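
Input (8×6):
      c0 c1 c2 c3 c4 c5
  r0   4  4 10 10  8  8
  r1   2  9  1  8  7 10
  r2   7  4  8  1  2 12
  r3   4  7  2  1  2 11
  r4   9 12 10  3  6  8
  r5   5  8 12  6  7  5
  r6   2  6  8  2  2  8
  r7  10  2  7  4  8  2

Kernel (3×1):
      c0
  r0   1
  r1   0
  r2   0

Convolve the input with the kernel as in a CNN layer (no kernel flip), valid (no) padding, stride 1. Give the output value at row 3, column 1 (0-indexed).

7

The receptive field on the input at this output position is [7 / 12 / 8]. Elementwise product with the kernel and sum: 7·1.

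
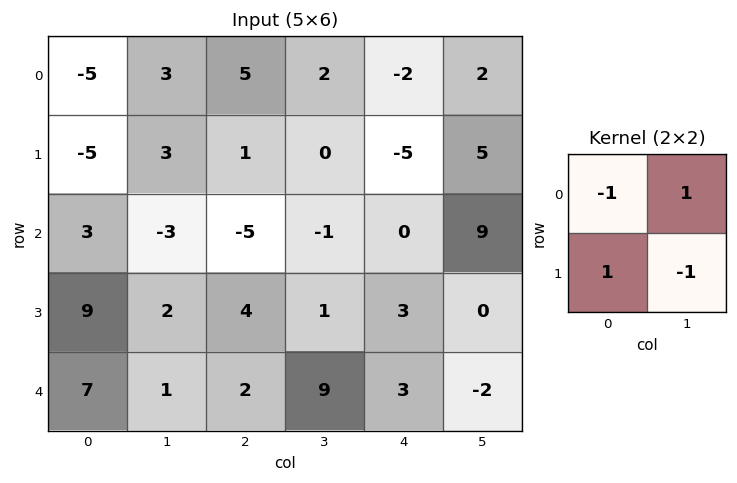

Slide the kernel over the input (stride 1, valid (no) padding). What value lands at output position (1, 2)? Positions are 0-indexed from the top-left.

-5

The receptive field on the input at this output position is [1 0 / -5 -1]. Elementwise product with the kernel and sum: 1·-1 + 0·1 + -5·1 + -1·-1.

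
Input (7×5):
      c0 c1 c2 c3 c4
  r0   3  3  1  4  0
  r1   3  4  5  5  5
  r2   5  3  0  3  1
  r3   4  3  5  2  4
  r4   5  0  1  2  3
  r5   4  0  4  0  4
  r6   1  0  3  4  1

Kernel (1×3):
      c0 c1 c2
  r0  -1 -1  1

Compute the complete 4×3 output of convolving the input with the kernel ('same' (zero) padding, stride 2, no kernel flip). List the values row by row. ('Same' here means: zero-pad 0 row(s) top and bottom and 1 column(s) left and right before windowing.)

Output[0,0]: The receptive field on the zero-padded input at this output position is [0 3 3]. Elementwise product with the kernel and sum: 0·-1 + 3·-1 + 3·1.

0 0 -4
-2 0 -4
-5 1 -5
-1 1 -5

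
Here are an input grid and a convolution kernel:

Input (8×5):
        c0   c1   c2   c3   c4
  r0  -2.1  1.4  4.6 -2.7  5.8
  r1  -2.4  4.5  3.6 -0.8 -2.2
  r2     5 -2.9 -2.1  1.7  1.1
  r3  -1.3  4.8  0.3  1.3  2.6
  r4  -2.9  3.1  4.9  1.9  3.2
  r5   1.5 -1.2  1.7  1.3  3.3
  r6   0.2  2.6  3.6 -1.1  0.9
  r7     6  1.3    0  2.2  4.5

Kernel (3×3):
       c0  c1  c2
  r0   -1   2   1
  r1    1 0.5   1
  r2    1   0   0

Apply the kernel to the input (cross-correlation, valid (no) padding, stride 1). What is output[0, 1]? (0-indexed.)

7.7

The receptive field on the input at this output position is [1.4 4.6 -2.7 / 4.5 3.6 -0.8 / -2.9 -2.1 1.7]. Elementwise product with the kernel and sum: 1.4·-1 + 4.6·2 + -2.7·1 + 4.5·1 + 3.6·0.5 + -0.8·1 + -2.9·1.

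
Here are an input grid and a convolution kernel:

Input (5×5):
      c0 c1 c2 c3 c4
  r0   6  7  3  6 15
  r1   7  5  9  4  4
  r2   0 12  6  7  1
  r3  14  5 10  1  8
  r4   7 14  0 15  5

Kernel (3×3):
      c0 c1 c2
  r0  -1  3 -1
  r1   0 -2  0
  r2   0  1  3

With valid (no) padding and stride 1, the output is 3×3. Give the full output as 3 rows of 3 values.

Output[0,0]: The receptive field on the input at this output position is [6 7 3 / 7 5 9 / 0 12 6]. Elementwise product with the kernel and sum: 6·-1 + 7·3 + 3·-1 + 5·-2 + 12·1 + 6·3.

32 5 2
10 19 10
34 24 42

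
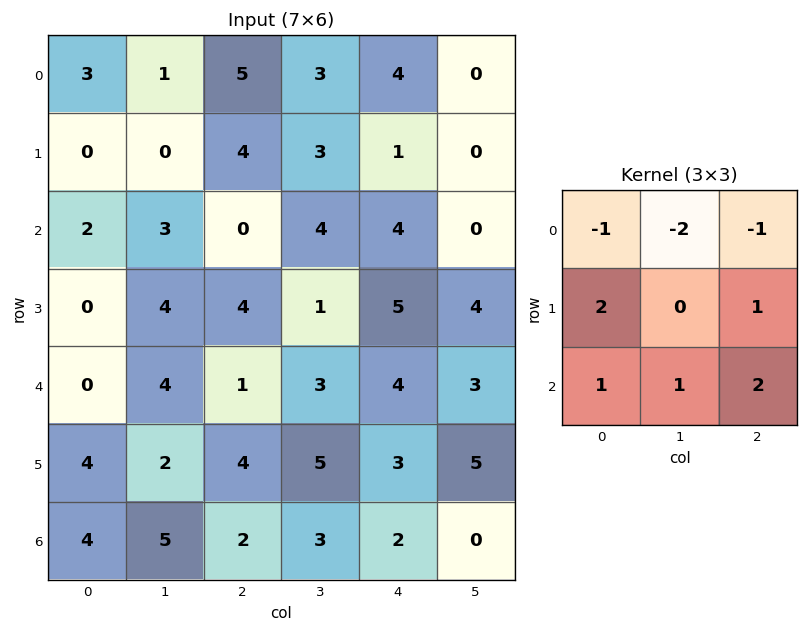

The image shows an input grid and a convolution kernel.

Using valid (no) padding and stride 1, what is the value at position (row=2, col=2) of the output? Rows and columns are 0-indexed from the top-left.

13

The receptive field on the input at this output position is [0 4 4 / 4 1 5 / 1 3 4]. Elementwise product with the kernel and sum: 0·-1 + 4·-2 + 4·-1 + 4·2 + 5·1 + 1·1 + 3·1 + 4·2.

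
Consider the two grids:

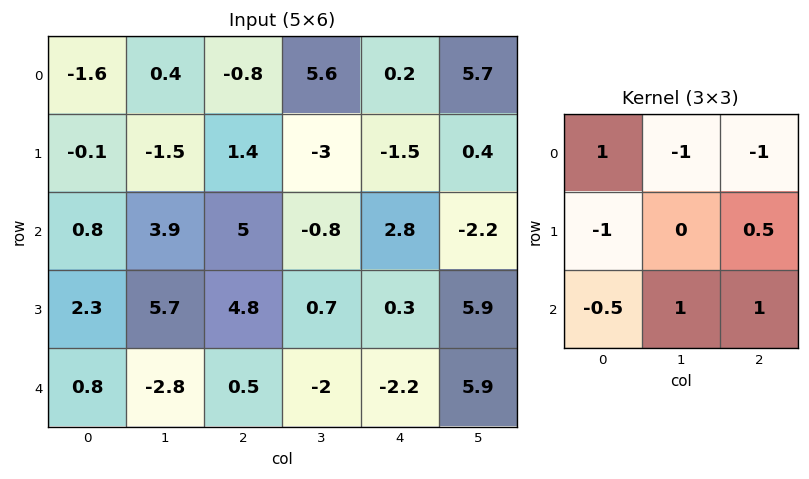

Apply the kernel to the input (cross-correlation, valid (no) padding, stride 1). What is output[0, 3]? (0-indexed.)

3.9

The receptive field on the input at this output position is [5.6 0.2 5.7 / -3 -1.5 0.4 / -0.8 2.8 -2.2]. Elementwise product with the kernel and sum: 5.6·1 + 0.2·-1 + 5.7·-1 + -3·-1 + 0.4·0.5 + -0.8·-0.5 + 2.8·1 + -2.2·1.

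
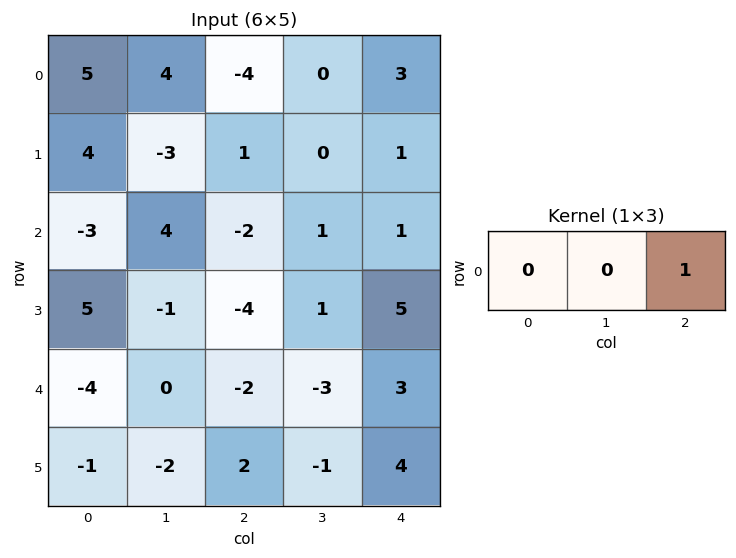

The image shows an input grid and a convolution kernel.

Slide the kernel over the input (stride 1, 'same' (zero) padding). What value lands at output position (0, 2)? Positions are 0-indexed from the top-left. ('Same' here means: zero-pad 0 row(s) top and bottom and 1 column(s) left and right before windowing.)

0

The receptive field on the zero-padded input at this output position is [4 -4 0]. Elementwise product with the kernel and sum: 0·1.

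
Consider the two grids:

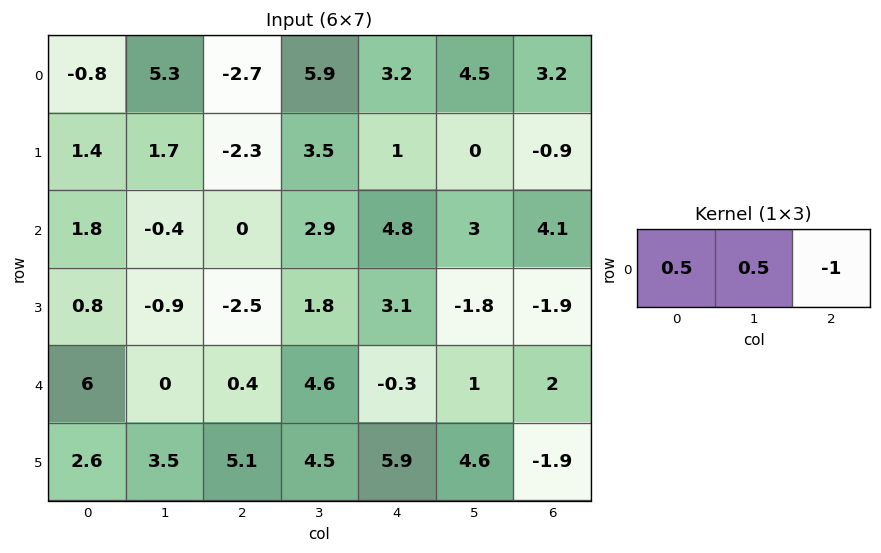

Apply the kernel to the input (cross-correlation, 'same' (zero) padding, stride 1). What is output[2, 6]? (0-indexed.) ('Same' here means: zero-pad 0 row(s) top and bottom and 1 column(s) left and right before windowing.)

The receptive field on the zero-padded input at this output position is [3 4.1 0]. Elementwise product with the kernel and sum: 3·0.5 + 4.1·0.5 + 0·-1.

3.55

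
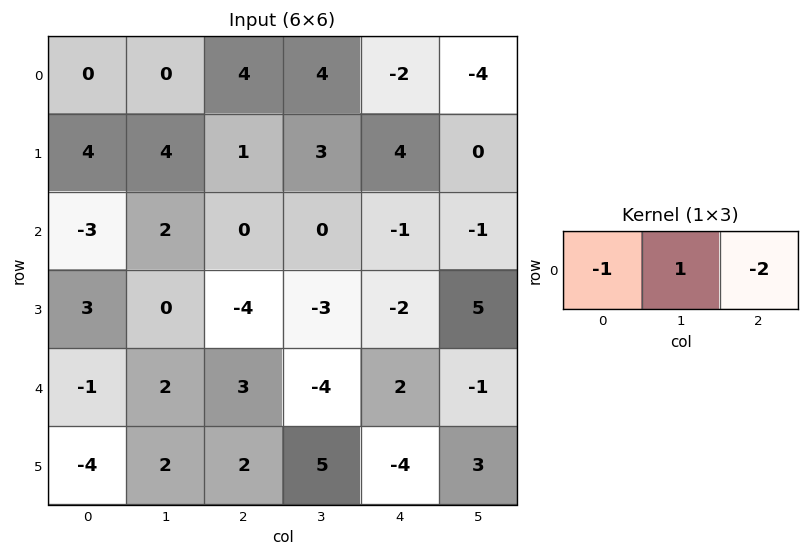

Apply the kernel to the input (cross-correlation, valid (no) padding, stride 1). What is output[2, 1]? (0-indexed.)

The receptive field on the input at this output position is [2 0 0]. Elementwise product with the kernel and sum: 2·-1 + 0·1 + 0·-2.

-2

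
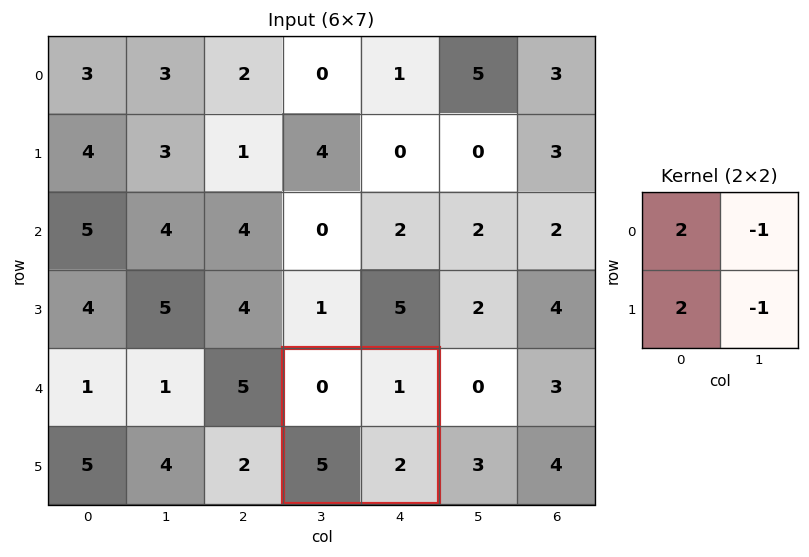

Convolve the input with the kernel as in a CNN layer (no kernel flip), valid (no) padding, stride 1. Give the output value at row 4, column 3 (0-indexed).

7

The receptive field on the input at this output position is [0 1 / 5 2]. Elementwise product with the kernel and sum: 0·2 + 1·-1 + 5·2 + 2·-1.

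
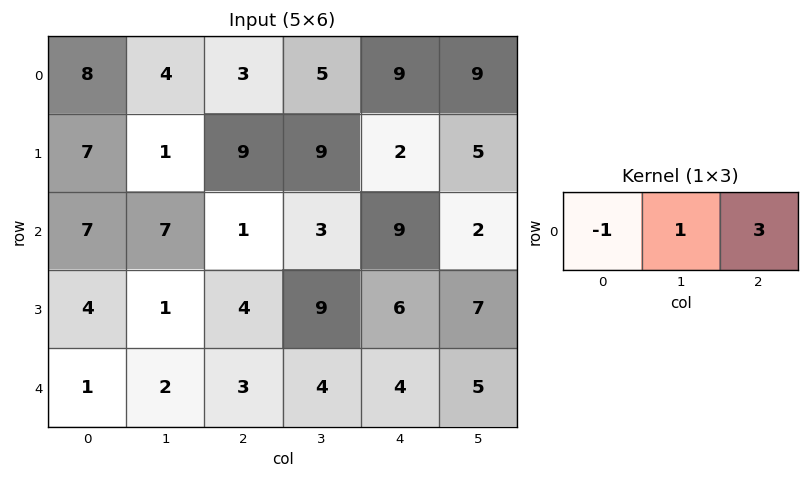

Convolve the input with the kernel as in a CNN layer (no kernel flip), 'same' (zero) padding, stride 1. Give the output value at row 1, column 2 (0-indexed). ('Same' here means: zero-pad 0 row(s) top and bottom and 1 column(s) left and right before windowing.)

35

The receptive field on the zero-padded input at this output position is [1 9 9]. Elementwise product with the kernel and sum: 1·-1 + 9·1 + 9·3.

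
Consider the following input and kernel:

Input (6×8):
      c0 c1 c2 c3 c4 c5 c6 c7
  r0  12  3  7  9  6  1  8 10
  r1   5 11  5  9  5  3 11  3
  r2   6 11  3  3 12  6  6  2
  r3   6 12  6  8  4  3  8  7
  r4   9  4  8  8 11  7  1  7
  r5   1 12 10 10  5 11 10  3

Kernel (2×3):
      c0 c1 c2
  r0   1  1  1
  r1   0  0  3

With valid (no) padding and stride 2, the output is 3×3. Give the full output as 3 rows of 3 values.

Output[0,0]: The receptive field on the input at this output position is [12 3 7 / 5 11 5]. Elementwise product with the kernel and sum: 12·1 + 3·1 + 7·1 + 5·3.

37 37 48
38 30 48
51 42 49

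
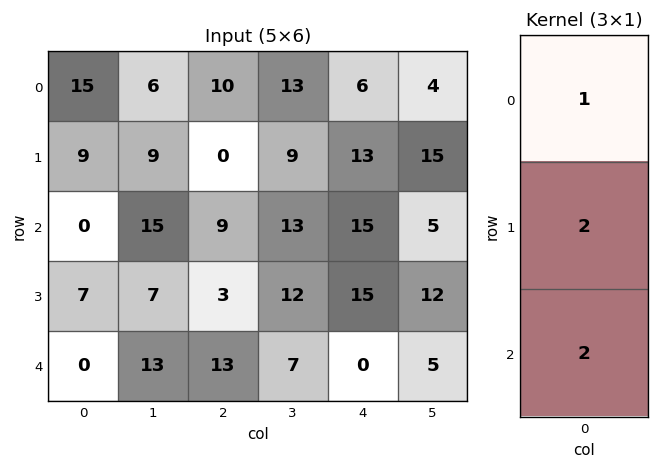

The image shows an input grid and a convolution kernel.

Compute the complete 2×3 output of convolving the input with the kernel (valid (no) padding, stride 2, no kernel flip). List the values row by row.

33 28 62
14 41 45

Output[0,0]: The receptive field on the input at this output position is [15 / 9 / 0]. Elementwise product with the kernel and sum: 15·1 + 9·2 + 0·2.
Output[0,1]: The receptive field on the input at this output position is [10 / 0 / 9]. Elementwise product with the kernel and sum: 10·1 + 0·2 + 9·2.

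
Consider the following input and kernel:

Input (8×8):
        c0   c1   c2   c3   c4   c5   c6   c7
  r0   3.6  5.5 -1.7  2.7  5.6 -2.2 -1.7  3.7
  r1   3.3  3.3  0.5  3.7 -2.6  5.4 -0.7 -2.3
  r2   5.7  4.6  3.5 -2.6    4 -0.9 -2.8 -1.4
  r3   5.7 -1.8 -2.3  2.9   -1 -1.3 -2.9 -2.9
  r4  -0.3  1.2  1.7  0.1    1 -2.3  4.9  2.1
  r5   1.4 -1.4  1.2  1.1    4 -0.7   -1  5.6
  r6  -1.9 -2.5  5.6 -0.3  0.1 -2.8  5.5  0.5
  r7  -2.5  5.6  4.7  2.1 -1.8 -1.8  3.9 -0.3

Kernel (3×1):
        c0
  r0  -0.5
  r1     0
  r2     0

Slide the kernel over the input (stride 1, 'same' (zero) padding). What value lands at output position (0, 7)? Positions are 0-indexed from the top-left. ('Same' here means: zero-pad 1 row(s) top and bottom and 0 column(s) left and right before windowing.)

0

The receptive field on the zero-padded input at this output position is [0 / 3.7 / -2.3]. Elementwise product with the kernel and sum: 0·-0.5.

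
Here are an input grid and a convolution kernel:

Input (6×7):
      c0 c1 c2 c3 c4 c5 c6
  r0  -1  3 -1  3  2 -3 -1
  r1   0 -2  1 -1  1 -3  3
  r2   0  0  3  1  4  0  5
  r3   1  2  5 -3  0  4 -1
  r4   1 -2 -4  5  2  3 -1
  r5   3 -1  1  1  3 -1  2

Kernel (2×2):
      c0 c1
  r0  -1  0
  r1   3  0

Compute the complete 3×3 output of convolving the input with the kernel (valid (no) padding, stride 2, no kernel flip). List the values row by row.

Output[0,0]: The receptive field on the input at this output position is [-1 3 / 0 -2]. Elementwise product with the kernel and sum: -1·-1 + 0·3.
Output[0,1]: The receptive field on the input at this output position is [-1 3 / 1 -1]. Elementwise product with the kernel and sum: -1·-1 + 1·3.

1 4 1
3 12 -4
8 7 7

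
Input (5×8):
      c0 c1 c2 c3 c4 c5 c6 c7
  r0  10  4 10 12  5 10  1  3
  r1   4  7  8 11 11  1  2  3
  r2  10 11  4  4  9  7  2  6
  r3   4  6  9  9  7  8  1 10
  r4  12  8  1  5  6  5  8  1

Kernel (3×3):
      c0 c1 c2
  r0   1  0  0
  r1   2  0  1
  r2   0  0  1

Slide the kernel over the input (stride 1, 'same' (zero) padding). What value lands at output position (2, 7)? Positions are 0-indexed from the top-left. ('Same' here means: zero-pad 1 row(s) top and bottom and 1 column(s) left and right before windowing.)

6

The receptive field on the zero-padded input at this output position is [2 3 0 / 2 6 0 / 1 10 0]. Elementwise product with the kernel and sum: 2·1 + 2·2 + 0·1 + 0·1.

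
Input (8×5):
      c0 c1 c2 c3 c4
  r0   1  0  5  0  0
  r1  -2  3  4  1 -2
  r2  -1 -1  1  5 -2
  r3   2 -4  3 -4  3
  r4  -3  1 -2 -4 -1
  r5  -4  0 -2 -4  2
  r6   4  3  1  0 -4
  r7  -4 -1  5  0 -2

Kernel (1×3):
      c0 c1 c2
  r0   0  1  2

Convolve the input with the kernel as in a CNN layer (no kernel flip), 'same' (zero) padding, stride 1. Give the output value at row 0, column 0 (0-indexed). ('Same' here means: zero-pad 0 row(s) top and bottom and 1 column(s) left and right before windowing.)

The receptive field on the zero-padded input at this output position is [0 1 0]. Elementwise product with the kernel and sum: 1·1 + 0·2.

1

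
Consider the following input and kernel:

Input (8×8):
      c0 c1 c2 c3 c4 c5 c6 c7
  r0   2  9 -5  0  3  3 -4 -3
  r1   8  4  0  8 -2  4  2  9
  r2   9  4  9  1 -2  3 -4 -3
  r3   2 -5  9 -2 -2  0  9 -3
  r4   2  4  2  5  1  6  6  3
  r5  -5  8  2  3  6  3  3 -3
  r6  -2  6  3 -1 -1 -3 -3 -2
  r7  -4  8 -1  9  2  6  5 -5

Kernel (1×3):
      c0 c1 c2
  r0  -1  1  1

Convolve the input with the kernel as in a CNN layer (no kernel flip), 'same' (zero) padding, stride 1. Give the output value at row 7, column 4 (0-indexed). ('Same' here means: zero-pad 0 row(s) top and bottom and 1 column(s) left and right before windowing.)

-1

The receptive field on the zero-padded input at this output position is [9 2 6]. Elementwise product with the kernel and sum: 9·-1 + 2·1 + 6·1.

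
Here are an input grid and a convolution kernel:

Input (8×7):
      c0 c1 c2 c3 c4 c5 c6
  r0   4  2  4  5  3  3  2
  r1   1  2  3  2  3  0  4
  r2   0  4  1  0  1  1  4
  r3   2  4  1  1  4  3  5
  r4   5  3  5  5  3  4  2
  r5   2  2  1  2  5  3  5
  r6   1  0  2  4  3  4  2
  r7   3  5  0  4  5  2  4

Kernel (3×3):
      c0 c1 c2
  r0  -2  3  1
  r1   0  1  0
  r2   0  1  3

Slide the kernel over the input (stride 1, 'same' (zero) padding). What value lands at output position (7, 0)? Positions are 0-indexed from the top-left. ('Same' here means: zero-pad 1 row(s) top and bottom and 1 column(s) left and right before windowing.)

6

The receptive field on the zero-padded input at this output position is [0 1 0 / 0 3 5 / 0 0 0]. Elementwise product with the kernel and sum: 0·-2 + 1·3 + 0·1 + 3·1 + 0·1 + 0·3.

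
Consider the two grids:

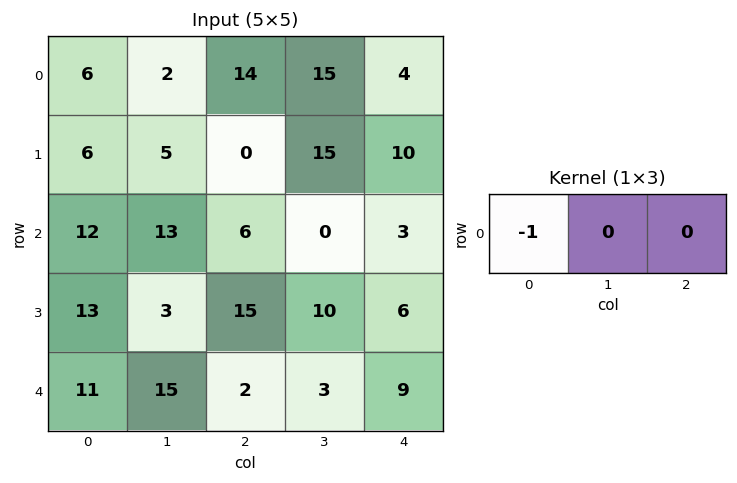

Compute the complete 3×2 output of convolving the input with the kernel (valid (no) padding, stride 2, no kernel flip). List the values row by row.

Output[0,0]: The receptive field on the input at this output position is [6 2 14]. Elementwise product with the kernel and sum: 6·-1.

-6 -14
-12 -6
-11 -2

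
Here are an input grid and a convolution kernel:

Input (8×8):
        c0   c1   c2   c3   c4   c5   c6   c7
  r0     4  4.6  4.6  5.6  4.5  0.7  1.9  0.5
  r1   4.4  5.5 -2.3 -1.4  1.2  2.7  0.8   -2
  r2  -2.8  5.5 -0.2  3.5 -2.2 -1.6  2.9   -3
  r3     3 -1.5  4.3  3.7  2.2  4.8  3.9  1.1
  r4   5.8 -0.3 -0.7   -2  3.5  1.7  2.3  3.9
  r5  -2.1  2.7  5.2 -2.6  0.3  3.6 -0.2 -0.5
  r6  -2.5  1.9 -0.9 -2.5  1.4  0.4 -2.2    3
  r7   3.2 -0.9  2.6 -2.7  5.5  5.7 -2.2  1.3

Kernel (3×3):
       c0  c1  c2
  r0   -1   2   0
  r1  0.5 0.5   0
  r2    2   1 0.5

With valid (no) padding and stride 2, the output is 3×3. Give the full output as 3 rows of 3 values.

9.95 6.75 -5.7
25.5 9.55 12.35
-9.65 -5.6 3.95

Output[0,0]: The receptive field on the input at this output position is [4 4.6 4.6 / 4.4 5.5 -2.3 / -2.8 5.5 -0.2]. Elementwise product with the kernel and sum: 4·-1 + 4.6·2 + 4.4·0.5 + 5.5·0.5 + -2.8·2 + 5.5·1 + -0.2·0.5.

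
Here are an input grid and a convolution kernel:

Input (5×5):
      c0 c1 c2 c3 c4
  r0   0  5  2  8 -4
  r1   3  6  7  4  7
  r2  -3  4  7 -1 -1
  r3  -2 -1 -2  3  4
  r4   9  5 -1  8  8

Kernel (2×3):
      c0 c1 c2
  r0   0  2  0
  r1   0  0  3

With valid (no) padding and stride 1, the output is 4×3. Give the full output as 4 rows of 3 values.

31 16 37
33 11 5
2 23 10
-5 20 30

Output[0,0]: The receptive field on the input at this output position is [0 5 2 / 3 6 7]. Elementwise product with the kernel and sum: 5·2 + 7·3.
Output[0,1]: The receptive field on the input at this output position is [5 2 8 / 6 7 4]. Elementwise product with the kernel and sum: 2·2 + 4·3.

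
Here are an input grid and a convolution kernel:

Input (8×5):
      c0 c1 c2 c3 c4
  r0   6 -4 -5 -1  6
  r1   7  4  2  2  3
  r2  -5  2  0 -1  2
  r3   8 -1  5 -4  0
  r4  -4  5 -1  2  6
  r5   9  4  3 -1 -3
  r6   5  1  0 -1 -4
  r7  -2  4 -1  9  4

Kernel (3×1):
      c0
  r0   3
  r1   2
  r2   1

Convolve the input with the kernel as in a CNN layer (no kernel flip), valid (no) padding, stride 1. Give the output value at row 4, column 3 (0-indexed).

The receptive field on the input at this output position is [2 / -1 / -1]. Elementwise product with the kernel and sum: 2·3 + -1·2 + -1·1.

3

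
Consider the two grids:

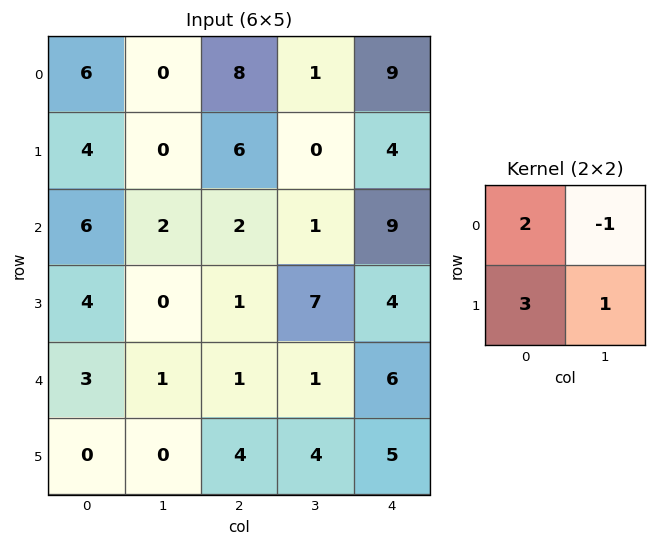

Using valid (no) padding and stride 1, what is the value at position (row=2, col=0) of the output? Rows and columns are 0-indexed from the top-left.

22

The receptive field on the input at this output position is [6 2 / 4 0]. Elementwise product with the kernel and sum: 6·2 + 2·-1 + 4·3 + 0·1.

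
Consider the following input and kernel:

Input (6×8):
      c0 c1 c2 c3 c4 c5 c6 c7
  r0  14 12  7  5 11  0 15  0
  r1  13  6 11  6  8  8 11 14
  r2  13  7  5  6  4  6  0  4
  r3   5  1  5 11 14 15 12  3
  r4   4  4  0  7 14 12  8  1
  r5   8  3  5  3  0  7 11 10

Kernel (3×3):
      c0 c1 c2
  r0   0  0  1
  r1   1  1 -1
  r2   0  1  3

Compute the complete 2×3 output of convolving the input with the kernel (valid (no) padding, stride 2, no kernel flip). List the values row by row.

37 38 26
10 55 53

Output[0,0]: The receptive field on the input at this output position is [14 12 7 / 13 6 11 / 13 7 5]. Elementwise product with the kernel and sum: 7·1 + 13·1 + 6·1 + 11·-1 + 7·1 + 5·3.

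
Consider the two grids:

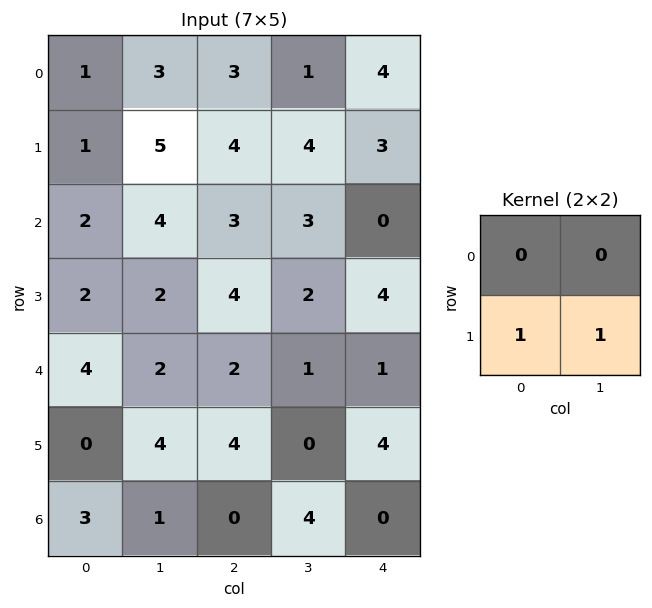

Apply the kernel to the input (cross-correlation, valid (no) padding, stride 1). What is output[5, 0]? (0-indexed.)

4

The receptive field on the input at this output position is [0 4 / 3 1]. Elementwise product with the kernel and sum: 3·1 + 1·1.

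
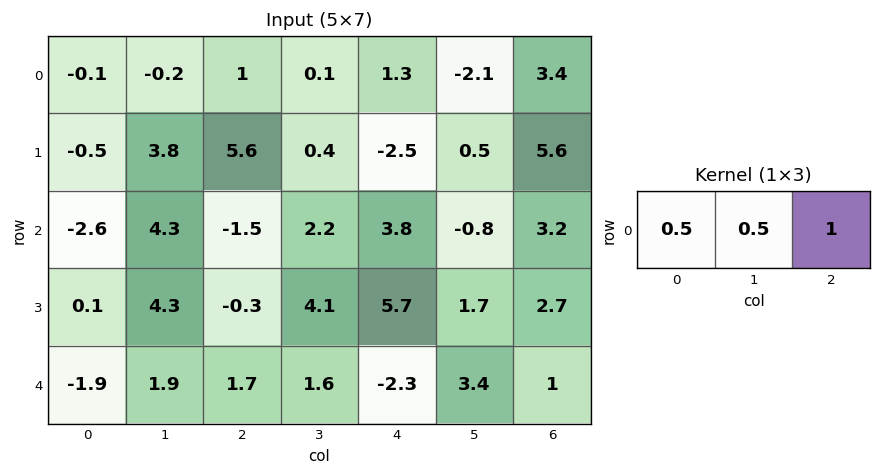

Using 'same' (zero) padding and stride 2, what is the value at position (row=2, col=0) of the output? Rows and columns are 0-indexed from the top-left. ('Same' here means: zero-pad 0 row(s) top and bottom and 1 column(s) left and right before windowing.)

0.95

The receptive field on the zero-padded input at this output position is [0 -1.9 1.9]. Elementwise product with the kernel and sum: 0·0.5 + -1.9·0.5 + 1.9·1.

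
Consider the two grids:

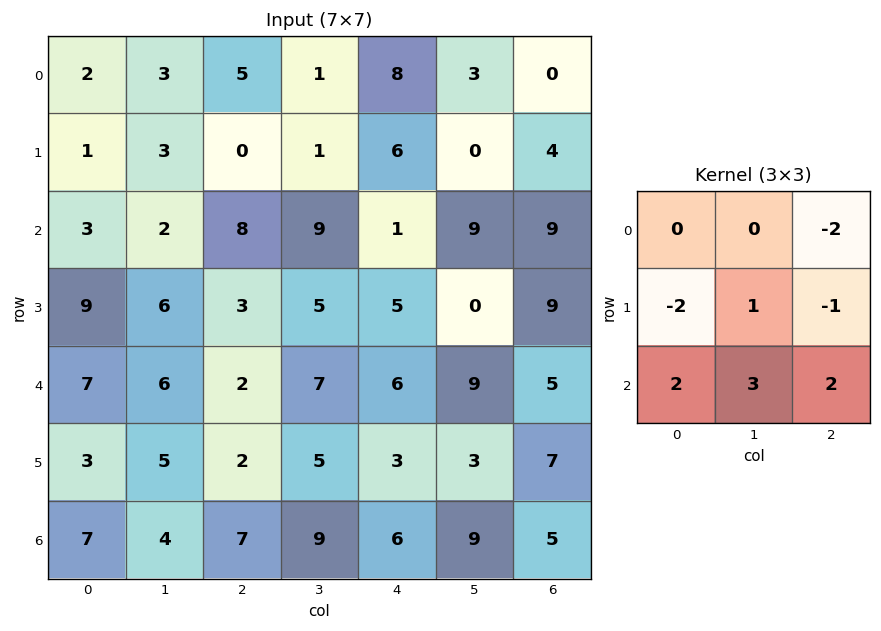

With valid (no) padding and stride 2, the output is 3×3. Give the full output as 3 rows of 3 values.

Output[0,0]: The receptive field on the input at this output position is [2 3 5 / 1 3 0 / 3 2 8]. Elementwise product with the kernel and sum: 5·-2 + 1·-2 + 3·1 + 0·-1 + 3·2 + 2·3 + 8·2.

19 24 31
5 29 12
33 39 29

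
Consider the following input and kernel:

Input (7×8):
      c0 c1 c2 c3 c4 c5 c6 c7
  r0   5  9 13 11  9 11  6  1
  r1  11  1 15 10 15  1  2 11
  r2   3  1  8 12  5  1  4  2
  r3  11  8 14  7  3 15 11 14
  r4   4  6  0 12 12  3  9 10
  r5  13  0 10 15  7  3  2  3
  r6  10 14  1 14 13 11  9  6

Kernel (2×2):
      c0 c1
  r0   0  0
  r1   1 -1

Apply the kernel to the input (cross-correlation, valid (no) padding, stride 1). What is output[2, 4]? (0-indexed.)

-12

The receptive field on the input at this output position is [5 1 / 3 15]. Elementwise product with the kernel and sum: 3·1 + 15·-1.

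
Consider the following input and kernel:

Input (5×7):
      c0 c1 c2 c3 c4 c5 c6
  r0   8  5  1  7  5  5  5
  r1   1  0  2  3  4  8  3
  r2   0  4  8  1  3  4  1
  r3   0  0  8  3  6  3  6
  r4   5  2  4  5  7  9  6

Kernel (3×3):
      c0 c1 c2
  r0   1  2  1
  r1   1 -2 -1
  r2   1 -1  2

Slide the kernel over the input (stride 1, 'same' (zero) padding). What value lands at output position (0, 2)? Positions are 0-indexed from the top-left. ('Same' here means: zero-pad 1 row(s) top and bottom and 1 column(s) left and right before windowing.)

The receptive field on the zero-padded input at this output position is [0 0 0 / 5 1 7 / 0 2 3]. Elementwise product with the kernel and sum: 0·1 + 0·2 + 0·1 + 5·1 + 1·-2 + 7·-1 + 0·1 + 2·-1 + 3·2.

0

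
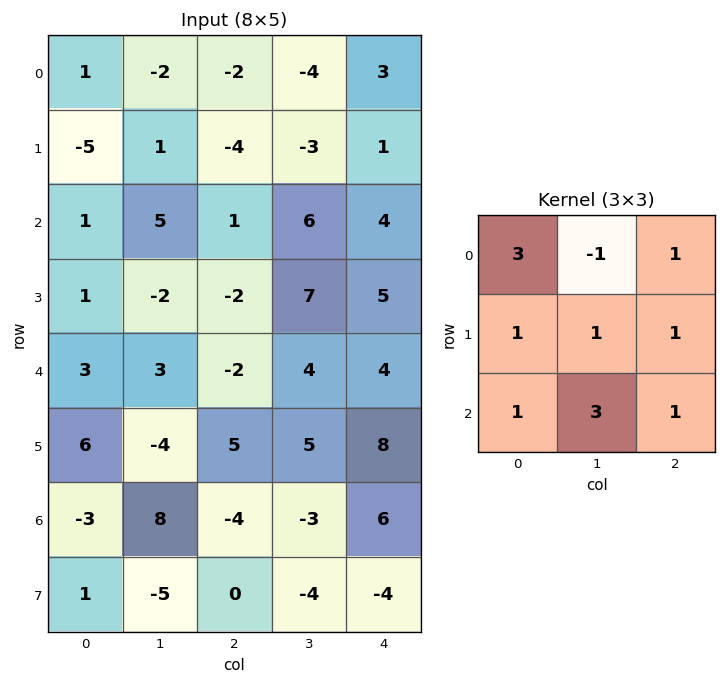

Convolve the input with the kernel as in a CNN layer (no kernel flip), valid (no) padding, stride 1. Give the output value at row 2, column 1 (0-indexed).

24

The receptive field on the input at this output position is [5 1 6 / -2 -2 7 / 3 -2 4]. Elementwise product with the kernel and sum: 5·3 + 1·-1 + 6·1 + -2·1 + -2·1 + 7·1 + 3·1 + -2·3 + 4·1.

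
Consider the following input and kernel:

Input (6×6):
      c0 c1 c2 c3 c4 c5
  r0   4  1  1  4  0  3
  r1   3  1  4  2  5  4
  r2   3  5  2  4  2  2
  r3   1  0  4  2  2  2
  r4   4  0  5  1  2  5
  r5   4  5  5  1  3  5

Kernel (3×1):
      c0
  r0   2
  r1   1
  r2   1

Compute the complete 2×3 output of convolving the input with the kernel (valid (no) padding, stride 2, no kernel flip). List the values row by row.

Output[0,0]: The receptive field on the input at this output position is [4 / 3 / 3]. Elementwise product with the kernel and sum: 4·2 + 3·1 + 3·1.
Output[0,1]: The receptive field on the input at this output position is [1 / 4 / 2]. Elementwise product with the kernel and sum: 1·2 + 4·1 + 2·1.

14 8 7
11 13 8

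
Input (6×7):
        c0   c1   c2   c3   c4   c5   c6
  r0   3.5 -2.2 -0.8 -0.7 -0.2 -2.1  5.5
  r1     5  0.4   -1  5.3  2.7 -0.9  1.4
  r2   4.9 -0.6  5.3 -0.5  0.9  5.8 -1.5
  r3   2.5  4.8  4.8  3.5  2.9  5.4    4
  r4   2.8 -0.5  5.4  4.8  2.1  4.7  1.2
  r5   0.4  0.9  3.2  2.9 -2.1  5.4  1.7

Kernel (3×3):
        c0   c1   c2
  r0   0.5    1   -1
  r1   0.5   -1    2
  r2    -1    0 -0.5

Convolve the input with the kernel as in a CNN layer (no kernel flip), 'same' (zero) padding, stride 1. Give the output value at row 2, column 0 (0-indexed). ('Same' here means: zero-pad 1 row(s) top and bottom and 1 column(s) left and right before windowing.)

-3.9

The receptive field on the zero-padded input at this output position is [0 5 0.4 / 0 4.9 -0.6 / 0 2.5 4.8]. Elementwise product with the kernel and sum: 0·0.5 + 5·1 + 0.4·-1 + 0·0.5 + 4.9·-1 + -0.6·2 + 0·-1 + 4.8·-0.5.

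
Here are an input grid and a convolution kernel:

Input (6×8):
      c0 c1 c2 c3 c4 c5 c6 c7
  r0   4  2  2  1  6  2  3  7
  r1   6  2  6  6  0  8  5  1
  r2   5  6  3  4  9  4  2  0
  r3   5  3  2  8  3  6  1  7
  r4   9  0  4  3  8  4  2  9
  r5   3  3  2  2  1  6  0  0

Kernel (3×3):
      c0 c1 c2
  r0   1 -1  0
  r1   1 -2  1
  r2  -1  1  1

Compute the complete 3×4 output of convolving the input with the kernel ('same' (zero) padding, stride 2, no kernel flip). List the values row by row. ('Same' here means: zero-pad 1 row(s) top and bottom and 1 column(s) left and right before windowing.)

Output[0,0]: The receptive field on the zero-padded input at this output position is [0 0 0 / 0 4 2 / 0 6 2]. Elementwise product with the kernel and sum: 0·1 + 0·-1 + 0·1 + 4·-2 + 2·1 + 0·-1 + 6·1 + 2·1.
Output[0,1]: The receptive field on the zero-padded input at this output position is [0 0 0 / 2 2 1 / 2 6 6]. Elementwise product with the kernel and sum: 0·1 + 0·-1 + 2·1 + 2·-2 + 1·1 + 2·-1 + 6·1 + 6·1.

2 9 -7 1
-2 7 -3 5
-17 -3 1 8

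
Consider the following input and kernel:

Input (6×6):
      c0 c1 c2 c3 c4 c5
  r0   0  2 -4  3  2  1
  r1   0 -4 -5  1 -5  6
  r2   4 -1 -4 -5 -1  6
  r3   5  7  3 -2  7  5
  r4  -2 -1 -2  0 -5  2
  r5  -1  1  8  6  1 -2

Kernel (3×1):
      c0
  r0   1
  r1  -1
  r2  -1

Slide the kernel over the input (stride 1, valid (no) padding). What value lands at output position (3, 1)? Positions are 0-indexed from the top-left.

7

The receptive field on the input at this output position is [7 / -1 / 1]. Elementwise product with the kernel and sum: 7·1 + -1·-1 + 1·-1.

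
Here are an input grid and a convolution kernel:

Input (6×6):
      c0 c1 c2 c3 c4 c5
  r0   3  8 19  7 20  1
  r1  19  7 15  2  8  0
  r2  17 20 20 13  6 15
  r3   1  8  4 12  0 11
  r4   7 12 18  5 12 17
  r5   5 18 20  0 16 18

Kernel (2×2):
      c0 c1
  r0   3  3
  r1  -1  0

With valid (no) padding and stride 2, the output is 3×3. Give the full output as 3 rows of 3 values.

Output[0,0]: The receptive field on the input at this output position is [3 8 / 19 7]. Elementwise product with the kernel and sum: 3·3 + 8·3 + 19·-1.

14 63 55
110 95 63
52 49 71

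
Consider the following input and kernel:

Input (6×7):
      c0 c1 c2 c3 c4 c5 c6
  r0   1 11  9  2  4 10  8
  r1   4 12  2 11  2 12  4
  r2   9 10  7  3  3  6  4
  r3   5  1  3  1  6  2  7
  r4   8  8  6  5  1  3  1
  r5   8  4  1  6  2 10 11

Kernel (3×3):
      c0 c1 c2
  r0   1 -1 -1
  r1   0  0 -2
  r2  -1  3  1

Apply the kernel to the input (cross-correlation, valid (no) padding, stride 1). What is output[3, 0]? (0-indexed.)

The receptive field on the input at this output position is [5 1 3 / 8 8 6 / 8 4 1]. Elementwise product with the kernel and sum: 5·1 + 1·-1 + 3·-1 + 6·-2 + 8·-1 + 4·3 + 1·1.

-6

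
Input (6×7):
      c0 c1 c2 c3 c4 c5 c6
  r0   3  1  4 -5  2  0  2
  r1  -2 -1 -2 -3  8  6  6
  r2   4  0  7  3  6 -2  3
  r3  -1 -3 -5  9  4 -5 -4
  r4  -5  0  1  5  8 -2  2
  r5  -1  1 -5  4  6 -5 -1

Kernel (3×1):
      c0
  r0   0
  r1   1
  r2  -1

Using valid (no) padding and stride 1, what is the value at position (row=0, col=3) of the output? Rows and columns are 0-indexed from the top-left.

The receptive field on the input at this output position is [-5 / -3 / 3]. Elementwise product with the kernel and sum: -3·1 + 3·-1.

-6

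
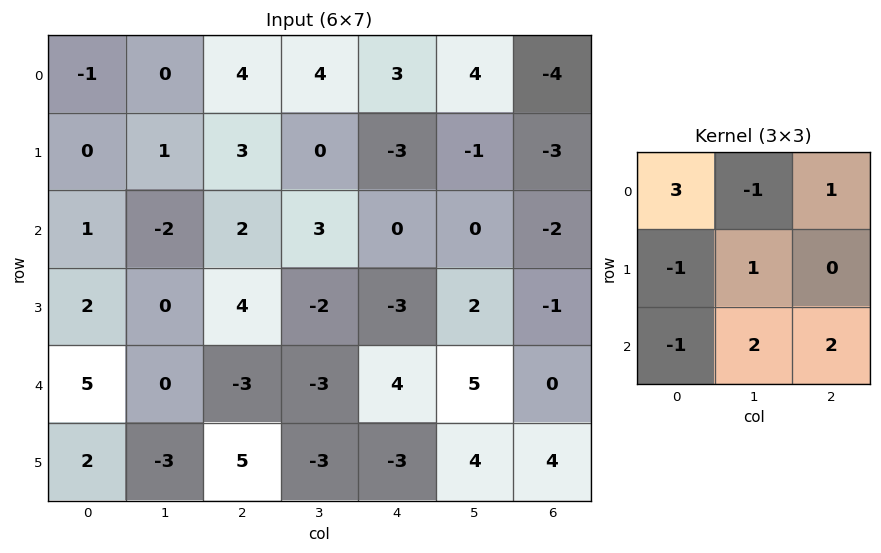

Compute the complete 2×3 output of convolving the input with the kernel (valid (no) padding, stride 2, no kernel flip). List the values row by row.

Output[0,0]: The receptive field on the input at this output position is [-1 0 4 / 0 1 3 / 1 -2 2]. Elementwise product with the kernel and sum: -1·3 + 0·-1 + 4·1 + 0·-1 + 1·1 + 1·-1 + -2·2 + 2·2.

1 12 -1
-6 2 9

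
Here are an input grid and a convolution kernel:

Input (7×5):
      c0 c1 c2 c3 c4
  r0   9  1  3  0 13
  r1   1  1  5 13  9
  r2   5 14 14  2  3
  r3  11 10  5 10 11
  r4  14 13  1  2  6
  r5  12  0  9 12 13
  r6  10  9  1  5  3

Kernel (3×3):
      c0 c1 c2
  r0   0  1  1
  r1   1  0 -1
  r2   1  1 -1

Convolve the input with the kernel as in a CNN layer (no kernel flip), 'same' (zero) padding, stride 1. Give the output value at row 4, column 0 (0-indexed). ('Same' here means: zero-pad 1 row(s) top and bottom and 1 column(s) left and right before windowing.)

The receptive field on the zero-padded input at this output position is [0 11 10 / 0 14 13 / 0 12 0]. Elementwise product with the kernel and sum: 11·1 + 10·1 + 0·1 + 13·-1 + 0·1 + 12·1 + 0·-1.

20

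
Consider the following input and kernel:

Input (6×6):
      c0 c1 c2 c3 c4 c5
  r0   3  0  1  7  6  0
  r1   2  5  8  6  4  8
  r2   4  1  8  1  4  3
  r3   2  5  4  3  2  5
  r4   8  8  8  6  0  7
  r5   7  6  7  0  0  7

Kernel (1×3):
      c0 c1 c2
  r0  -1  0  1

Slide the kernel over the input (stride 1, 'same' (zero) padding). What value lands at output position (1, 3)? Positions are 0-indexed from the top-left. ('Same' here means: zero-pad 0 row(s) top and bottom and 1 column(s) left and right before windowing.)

The receptive field on the zero-padded input at this output position is [8 6 4]. Elementwise product with the kernel and sum: 8·-1 + 4·1.

-4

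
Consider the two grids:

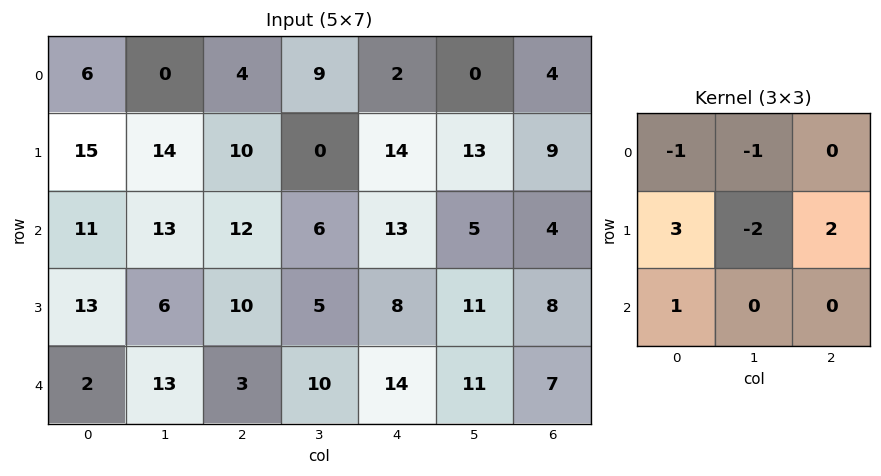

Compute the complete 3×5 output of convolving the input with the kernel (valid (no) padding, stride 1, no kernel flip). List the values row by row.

42 31 57 -7 45
15 9 50 -7 18
25 -4 21 12 14

Output[0,0]: The receptive field on the input at this output position is [6 0 4 / 15 14 10 / 11 13 12]. Elementwise product with the kernel and sum: 6·-1 + 0·-1 + 15·3 + 14·-2 + 10·2 + 11·1.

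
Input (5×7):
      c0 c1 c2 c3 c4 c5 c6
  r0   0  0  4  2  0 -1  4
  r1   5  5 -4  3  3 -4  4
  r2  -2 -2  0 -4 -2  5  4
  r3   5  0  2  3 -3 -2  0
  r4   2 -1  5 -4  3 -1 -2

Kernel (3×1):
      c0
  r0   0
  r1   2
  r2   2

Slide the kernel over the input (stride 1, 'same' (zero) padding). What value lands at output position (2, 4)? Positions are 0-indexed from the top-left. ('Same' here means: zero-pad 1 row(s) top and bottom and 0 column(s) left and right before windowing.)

-10

The receptive field on the zero-padded input at this output position is [3 / -2 / -3]. Elementwise product with the kernel and sum: -2·2 + -3·2.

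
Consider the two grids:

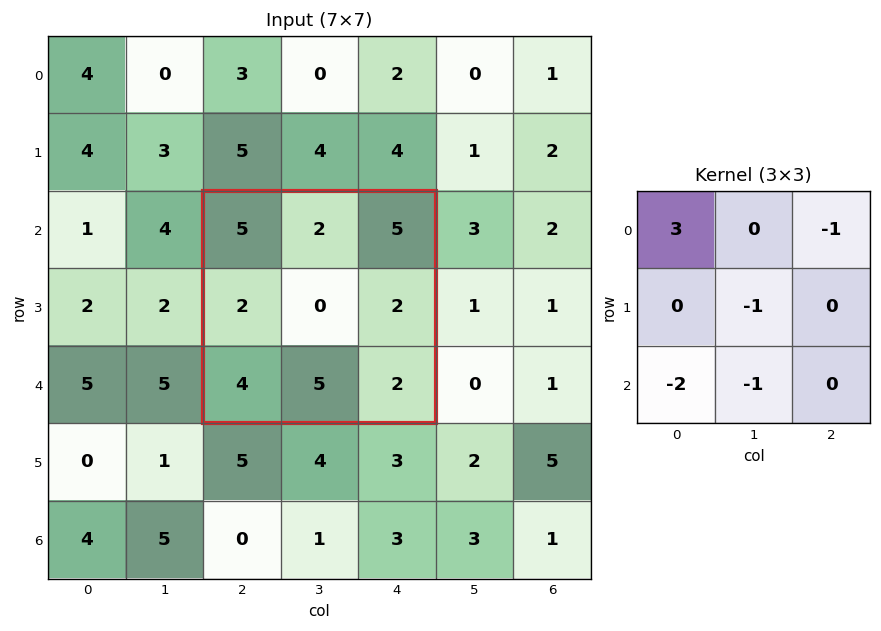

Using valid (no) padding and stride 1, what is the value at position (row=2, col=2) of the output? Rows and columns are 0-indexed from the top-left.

The receptive field on the input at this output position is [5 2 5 / 2 0 2 / 4 5 2]. Elementwise product with the kernel and sum: 5·3 + 5·-1 + 0·-1 + 4·-2 + 5·-1.

-3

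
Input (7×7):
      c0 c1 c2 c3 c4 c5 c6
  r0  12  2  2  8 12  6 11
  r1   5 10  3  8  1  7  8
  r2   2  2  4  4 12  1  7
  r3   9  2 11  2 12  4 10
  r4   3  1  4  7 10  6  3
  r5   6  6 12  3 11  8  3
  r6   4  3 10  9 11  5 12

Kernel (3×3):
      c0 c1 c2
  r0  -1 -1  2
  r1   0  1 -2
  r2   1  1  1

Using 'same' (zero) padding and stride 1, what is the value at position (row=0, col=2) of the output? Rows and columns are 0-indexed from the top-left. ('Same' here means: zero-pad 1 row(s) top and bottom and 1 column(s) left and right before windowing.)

The receptive field on the zero-padded input at this output position is [0 0 0 / 2 2 8 / 10 3 8]. Elementwise product with the kernel and sum: 0·-1 + 0·-1 + 0·2 + 2·1 + 8·-2 + 10·1 + 3·1 + 8·1.

7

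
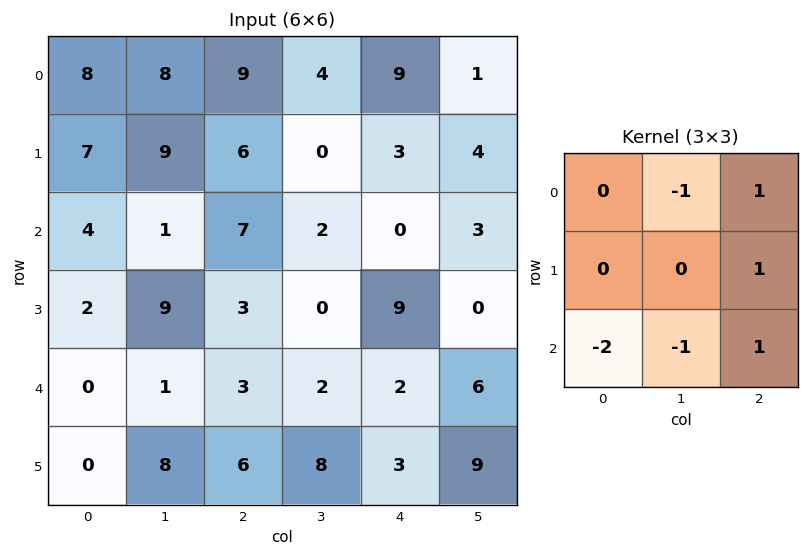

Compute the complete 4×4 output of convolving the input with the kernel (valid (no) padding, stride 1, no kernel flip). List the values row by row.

5 -12 -8 -5
-6 -25 6 -5
11 -8 1 3
-5 -15 -6 -13

Output[0,0]: The receptive field on the input at this output position is [8 8 9 / 7 9 6 / 4 1 7]. Elementwise product with the kernel and sum: 8·-1 + 9·1 + 6·1 + 4·-2 + 1·-1 + 7·1.
Output[0,1]: The receptive field on the input at this output position is [8 9 4 / 9 6 0 / 1 7 2]. Elementwise product with the kernel and sum: 9·-1 + 4·1 + 0·1 + 1·-2 + 7·-1 + 2·1.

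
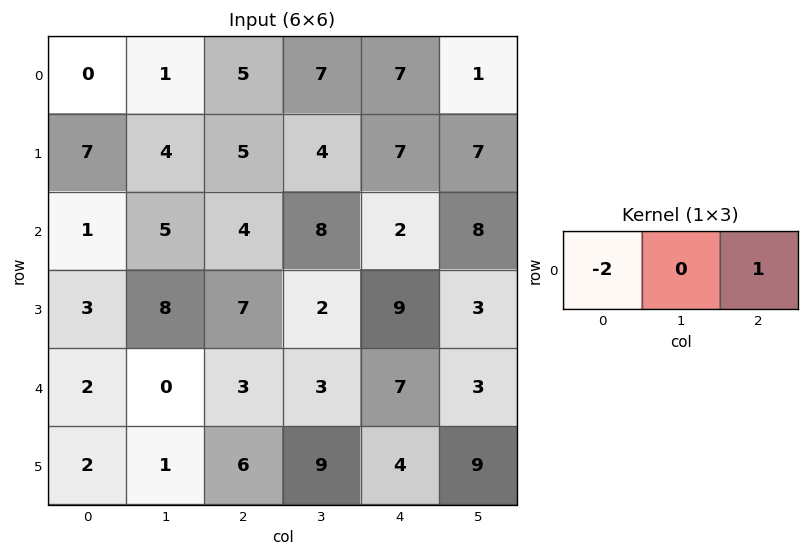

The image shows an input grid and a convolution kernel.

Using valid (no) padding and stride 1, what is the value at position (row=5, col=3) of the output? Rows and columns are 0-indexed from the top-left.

-9

The receptive field on the input at this output position is [9 4 9]. Elementwise product with the kernel and sum: 9·-2 + 9·1.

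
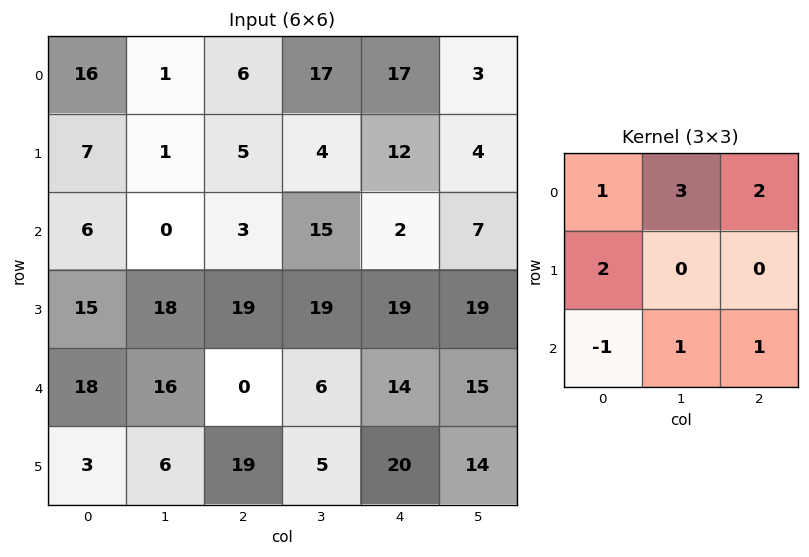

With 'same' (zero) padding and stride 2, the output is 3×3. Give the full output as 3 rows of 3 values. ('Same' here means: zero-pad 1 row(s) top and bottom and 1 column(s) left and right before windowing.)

Output[0,0]: The receptive field on the zero-padded input at this output position is [0 0 0 / 0 16 1 / 0 7 1]. Elementwise product with the kernel and sum: 0·1 + 0·3 + 0·2 + 0·2 + 0·-1 + 7·1 + 1·1.
Output[0,1]: The receptive field on the zero-padded input at this output position is [0 0 0 / 1 6 17 / 1 5 4]. Elementwise product with the kernel and sum: 0·1 + 0·3 + 0·2 + 1·2 + 1·-1 + 5·1 + 4·1.

8 10 46
56 44 97
90 163 155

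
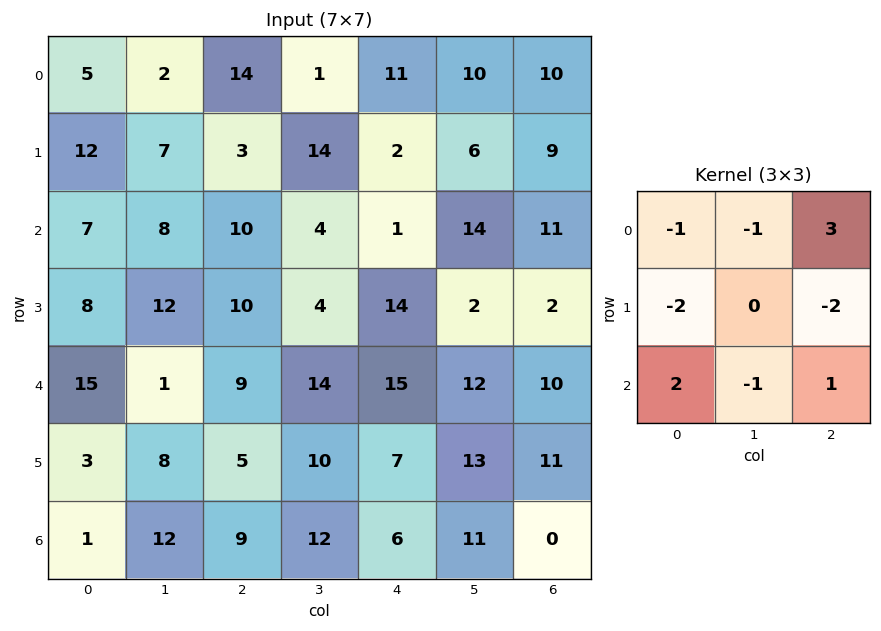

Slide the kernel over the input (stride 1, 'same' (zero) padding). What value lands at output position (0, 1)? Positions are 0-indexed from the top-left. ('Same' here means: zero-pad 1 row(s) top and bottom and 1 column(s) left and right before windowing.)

The receptive field on the zero-padded input at this output position is [0 0 0 / 5 2 14 / 12 7 3]. Elementwise product with the kernel and sum: 0·-1 + 0·-1 + 0·3 + 5·-2 + 14·-2 + 12·2 + 7·-1 + 3·1.

-18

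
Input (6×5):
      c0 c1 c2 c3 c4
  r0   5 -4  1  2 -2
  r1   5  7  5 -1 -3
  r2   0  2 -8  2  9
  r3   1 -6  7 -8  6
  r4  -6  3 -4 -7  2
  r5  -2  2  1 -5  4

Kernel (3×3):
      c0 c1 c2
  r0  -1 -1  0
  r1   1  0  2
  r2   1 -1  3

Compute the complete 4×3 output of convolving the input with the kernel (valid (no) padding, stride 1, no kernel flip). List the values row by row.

-12 24 13
0 -43 39
-8 -30 34
-10 -26 19

Output[0,0]: The receptive field on the input at this output position is [5 -4 1 / 5 7 5 / 0 2 -8]. Elementwise product with the kernel and sum: 5·-1 + -4·-1 + 5·1 + 5·2 + 0·1 + 2·-1 + -8·3.
Output[0,1]: The receptive field on the input at this output position is [-4 1 2 / 7 5 -1 / 2 -8 2]. Elementwise product with the kernel and sum: -4·-1 + 1·-1 + 7·1 + -1·2 + 2·1 + -8·-1 + 2·3.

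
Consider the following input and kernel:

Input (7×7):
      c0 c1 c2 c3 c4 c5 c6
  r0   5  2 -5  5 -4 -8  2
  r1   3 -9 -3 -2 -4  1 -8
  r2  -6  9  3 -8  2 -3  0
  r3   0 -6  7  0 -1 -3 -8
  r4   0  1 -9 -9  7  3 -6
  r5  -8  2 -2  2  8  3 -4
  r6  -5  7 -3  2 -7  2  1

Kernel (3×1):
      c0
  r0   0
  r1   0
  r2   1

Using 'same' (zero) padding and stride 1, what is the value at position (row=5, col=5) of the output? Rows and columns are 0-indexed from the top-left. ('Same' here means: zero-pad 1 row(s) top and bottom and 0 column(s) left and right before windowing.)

The receptive field on the zero-padded input at this output position is [3 / 3 / 2]. Elementwise product with the kernel and sum: 2·1.

2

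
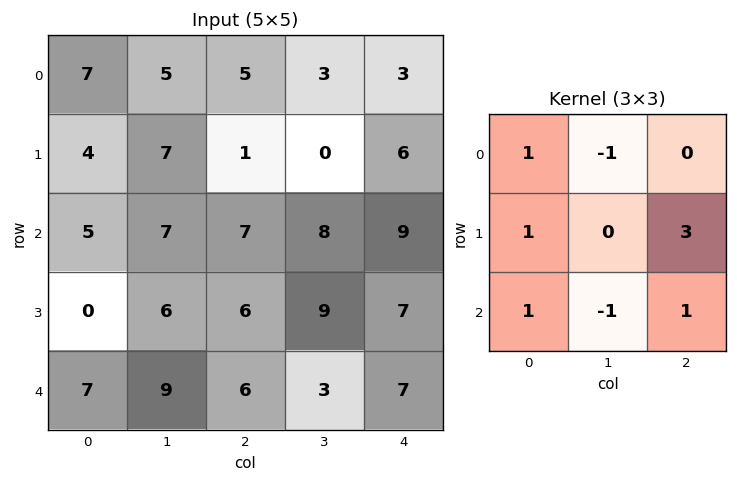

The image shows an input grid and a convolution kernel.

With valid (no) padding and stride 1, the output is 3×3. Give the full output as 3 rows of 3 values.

14 15 29
23 46 39
20 39 36

Output[0,0]: The receptive field on the input at this output position is [7 5 5 / 4 7 1 / 5 7 7]. Elementwise product with the kernel and sum: 7·1 + 5·-1 + 4·1 + 1·3 + 5·1 + 7·-1 + 7·1.
Output[0,1]: The receptive field on the input at this output position is [5 5 3 / 7 1 0 / 7 7 8]. Elementwise product with the kernel and sum: 5·1 + 5·-1 + 7·1 + 0·3 + 7·1 + 7·-1 + 8·1.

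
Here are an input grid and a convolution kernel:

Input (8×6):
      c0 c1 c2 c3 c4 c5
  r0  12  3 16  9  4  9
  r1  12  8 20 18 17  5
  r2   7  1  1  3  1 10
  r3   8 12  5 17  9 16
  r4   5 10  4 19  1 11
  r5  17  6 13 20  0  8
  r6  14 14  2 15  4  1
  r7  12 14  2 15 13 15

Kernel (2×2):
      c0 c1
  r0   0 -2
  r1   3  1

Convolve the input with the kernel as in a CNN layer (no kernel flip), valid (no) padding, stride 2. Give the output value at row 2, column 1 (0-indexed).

The receptive field on the input at this output position is [4 19 / 13 20]. Elementwise product with the kernel and sum: 19·-2 + 13·3 + 20·1.

21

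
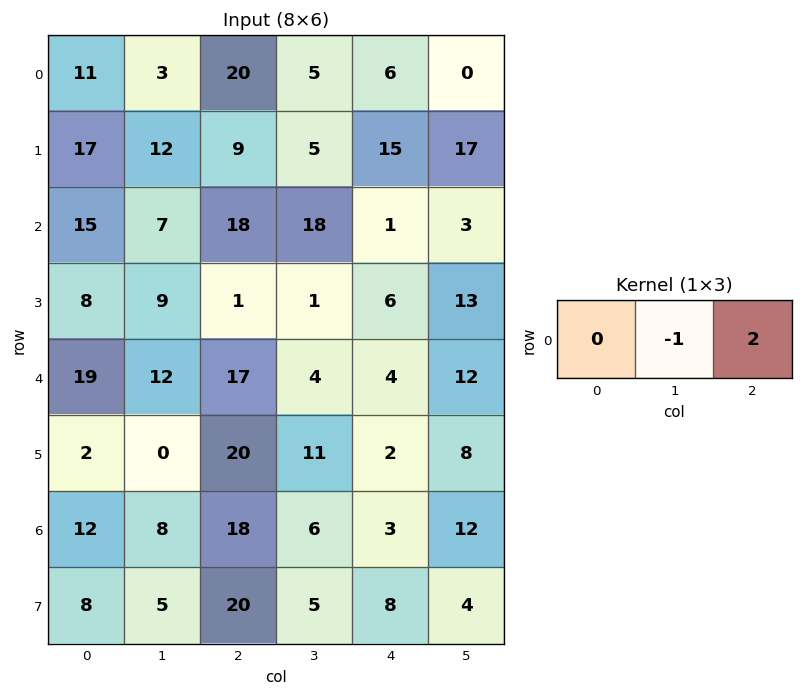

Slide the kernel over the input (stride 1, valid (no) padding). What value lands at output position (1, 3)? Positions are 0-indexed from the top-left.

19

The receptive field on the input at this output position is [5 15 17]. Elementwise product with the kernel and sum: 15·-1 + 17·2.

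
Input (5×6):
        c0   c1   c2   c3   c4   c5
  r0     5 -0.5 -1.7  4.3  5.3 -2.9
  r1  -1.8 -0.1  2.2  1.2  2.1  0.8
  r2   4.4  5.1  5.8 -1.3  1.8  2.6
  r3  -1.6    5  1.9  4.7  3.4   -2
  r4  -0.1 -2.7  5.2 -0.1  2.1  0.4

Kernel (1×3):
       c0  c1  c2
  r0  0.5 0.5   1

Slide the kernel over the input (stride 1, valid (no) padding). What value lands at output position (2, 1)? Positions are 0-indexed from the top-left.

The receptive field on the input at this output position is [5.1 5.8 -1.3]. Elementwise product with the kernel and sum: 5.1·0.5 + 5.8·0.5 + -1.3·1.

4.15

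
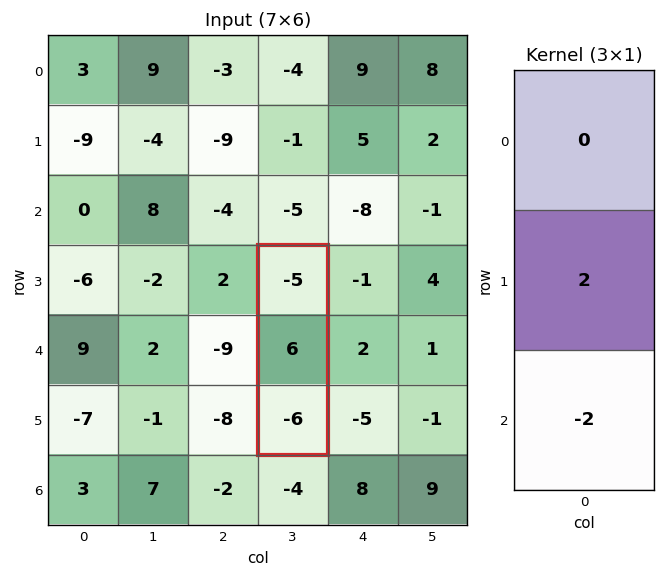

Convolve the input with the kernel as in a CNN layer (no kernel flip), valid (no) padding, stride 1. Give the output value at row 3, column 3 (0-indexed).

24

The receptive field on the input at this output position is [-5 / 6 / -6]. Elementwise product with the kernel and sum: 6·2 + -6·-2.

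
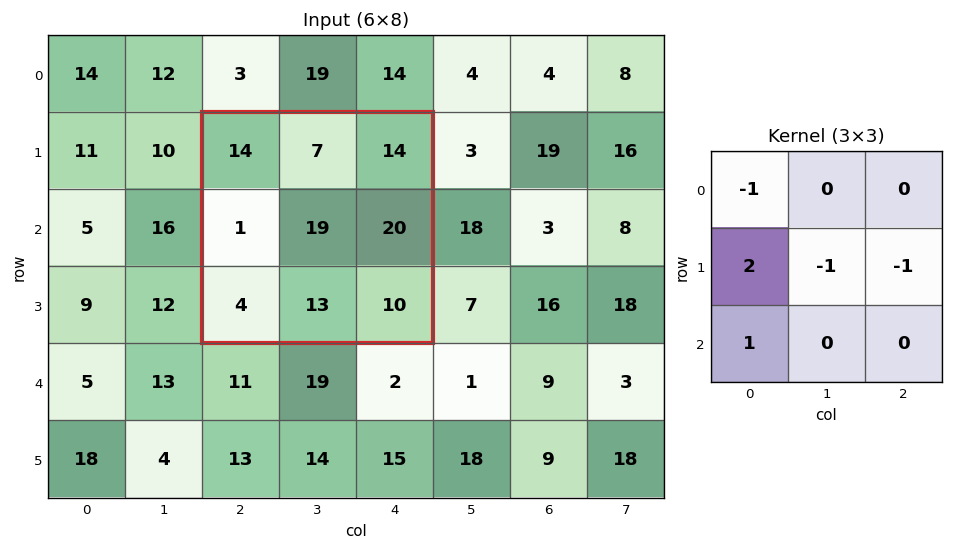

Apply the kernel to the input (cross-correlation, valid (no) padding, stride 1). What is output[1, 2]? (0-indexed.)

The receptive field on the input at this output position is [14 7 14 / 1 19 20 / 4 13 10]. Elementwise product with the kernel and sum: 14·-1 + 1·2 + 19·-1 + 20·-1 + 4·1.

-47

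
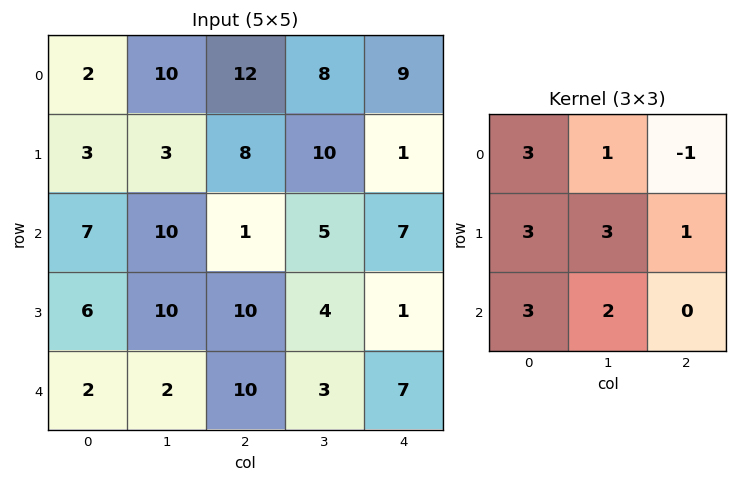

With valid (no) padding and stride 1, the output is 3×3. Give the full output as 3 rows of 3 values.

71 109 103
94 95 96
98 116 80

Output[0,0]: The receptive field on the input at this output position is [2 10 12 / 3 3 8 / 7 10 1]. Elementwise product with the kernel and sum: 2·3 + 10·1 + 12·-1 + 3·3 + 3·3 + 8·1 + 7·3 + 10·2.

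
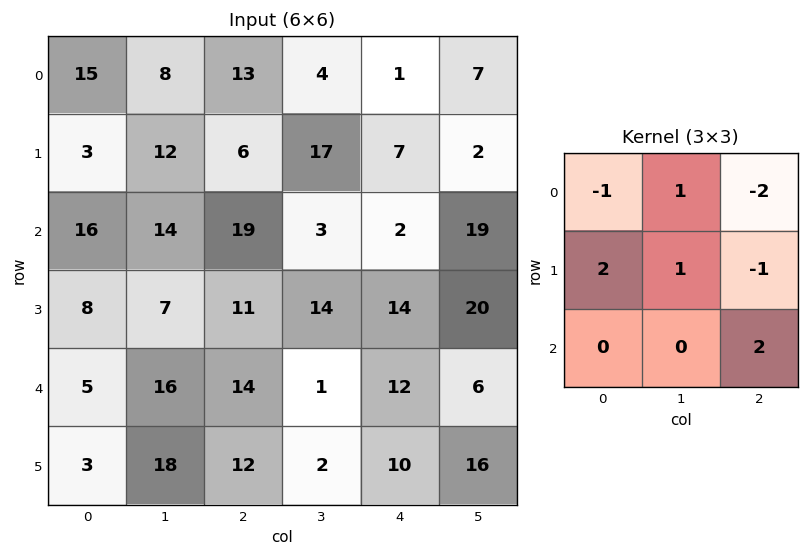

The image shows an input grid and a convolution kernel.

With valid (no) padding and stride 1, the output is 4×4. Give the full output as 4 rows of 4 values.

Output[0,0]: The receptive field on the input at this output position is [15 8 13 / 3 12 6 / 16 14 19]. Elementwise product with the kernel and sum: 15·-1 + 8·1 + 13·-2 + 3·2 + 12·1 + 6·-1 + 19·2.
Output[0,1]: The receptive field on the input at this output position is [8 13 4 / 12 6 17 / 14 19 3]. Elementwise product with the kernel and sum: 8·-1 + 13·1 + 4·-2 + 12·2 + 6·1 + 17·-1 + 3·2.

17 16 15 60
46 32 64 15
0 12 26 -5
13 25 12 0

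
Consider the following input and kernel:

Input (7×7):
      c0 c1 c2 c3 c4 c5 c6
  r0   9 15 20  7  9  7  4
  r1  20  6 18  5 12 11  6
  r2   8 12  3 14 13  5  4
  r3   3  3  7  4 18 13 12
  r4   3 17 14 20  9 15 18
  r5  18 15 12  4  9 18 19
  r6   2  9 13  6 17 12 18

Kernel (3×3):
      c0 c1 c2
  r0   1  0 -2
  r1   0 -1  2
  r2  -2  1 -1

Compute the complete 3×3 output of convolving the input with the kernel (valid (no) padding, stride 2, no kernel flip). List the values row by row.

Output[0,0]: The receptive field on the input at this output position is [9 15 20 / 20 6 18 / 8 12 3]. Elementwise product with the kernel and sum: 9·1 + 20·-2 + 6·-1 + 18·2 + 8·-2 + 12·1 + 3·-1.
Output[0,1]: The receptive field on the input at this output position is [20 7 9 / 18 5 12 / 3 14 13]. Elementwise product with the kernel and sum: 20·1 + 9·-2 + 5·-1 + 12·2 + 3·-2 + 14·1 + 13·-1.

-8 16 -23
10 -8 -5
-24 -27 -47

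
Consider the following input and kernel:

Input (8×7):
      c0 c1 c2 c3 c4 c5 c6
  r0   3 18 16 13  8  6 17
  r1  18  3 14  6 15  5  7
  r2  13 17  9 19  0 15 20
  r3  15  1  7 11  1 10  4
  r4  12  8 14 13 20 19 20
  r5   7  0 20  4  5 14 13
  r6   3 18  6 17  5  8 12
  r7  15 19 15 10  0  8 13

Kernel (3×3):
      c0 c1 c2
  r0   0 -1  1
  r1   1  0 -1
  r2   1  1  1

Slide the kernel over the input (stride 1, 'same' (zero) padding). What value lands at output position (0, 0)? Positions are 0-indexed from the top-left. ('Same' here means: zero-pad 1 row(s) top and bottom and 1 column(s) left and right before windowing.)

The receptive field on the zero-padded input at this output position is [0 0 0 / 0 3 18 / 0 18 3]. Elementwise product with the kernel and sum: 0·-1 + 0·1 + 0·1 + 18·-1 + 0·1 + 18·1 + 3·1.

3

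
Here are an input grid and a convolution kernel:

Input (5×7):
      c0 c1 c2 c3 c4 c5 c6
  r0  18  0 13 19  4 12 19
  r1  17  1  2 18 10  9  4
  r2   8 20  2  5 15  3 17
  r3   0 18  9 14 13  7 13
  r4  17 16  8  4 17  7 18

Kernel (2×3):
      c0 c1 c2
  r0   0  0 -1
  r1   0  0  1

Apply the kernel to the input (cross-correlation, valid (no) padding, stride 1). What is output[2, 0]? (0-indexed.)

The receptive field on the input at this output position is [8 20 2 / 0 18 9]. Elementwise product with the kernel and sum: 2·-1 + 9·1.

7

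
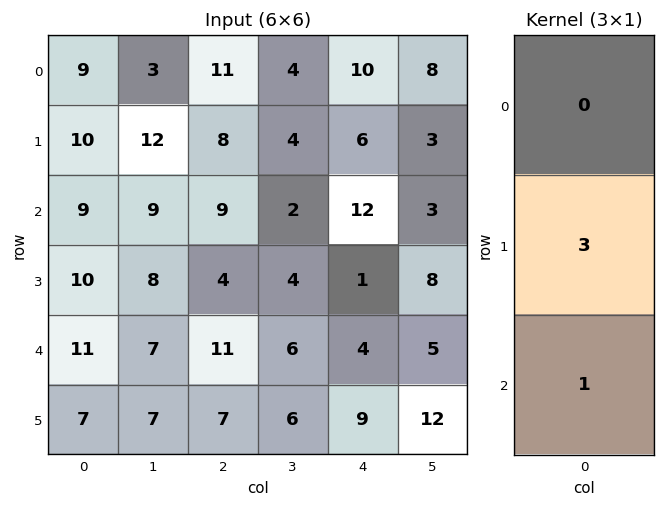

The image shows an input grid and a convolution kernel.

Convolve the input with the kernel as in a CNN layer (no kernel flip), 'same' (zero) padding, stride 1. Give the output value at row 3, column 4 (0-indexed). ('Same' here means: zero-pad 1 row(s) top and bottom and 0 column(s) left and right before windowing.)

7

The receptive field on the zero-padded input at this output position is [12 / 1 / 4]. Elementwise product with the kernel and sum: 1·3 + 4·1.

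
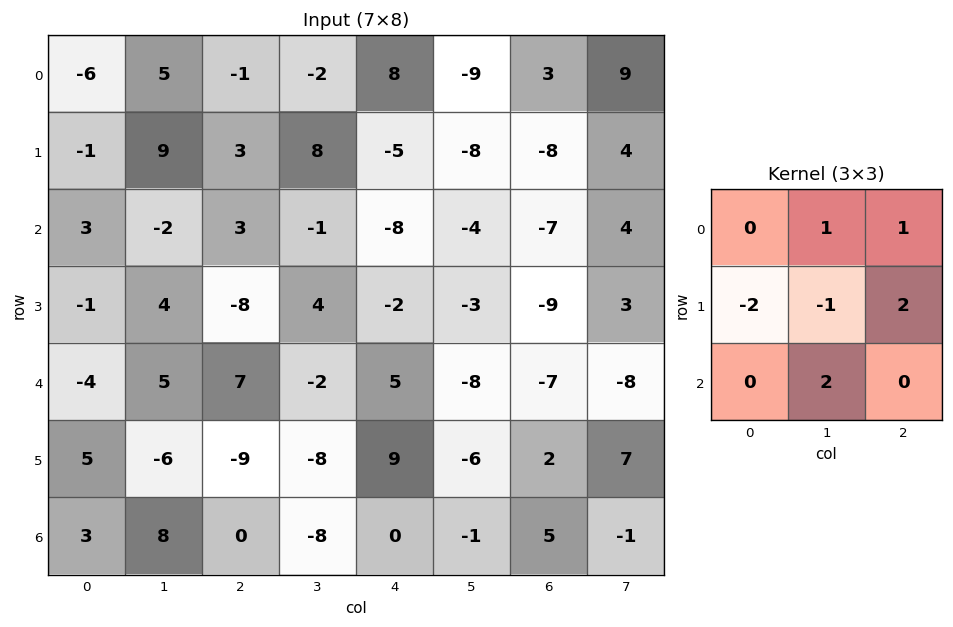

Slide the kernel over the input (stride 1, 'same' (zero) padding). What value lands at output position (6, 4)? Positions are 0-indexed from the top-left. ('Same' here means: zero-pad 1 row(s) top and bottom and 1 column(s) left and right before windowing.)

The receptive field on the zero-padded input at this output position is [-8 9 -6 / -8 0 -1 / 0 0 0]. Elementwise product with the kernel and sum: 9·1 + -6·1 + -8·-2 + 0·-1 + -1·2 + 0·2.

17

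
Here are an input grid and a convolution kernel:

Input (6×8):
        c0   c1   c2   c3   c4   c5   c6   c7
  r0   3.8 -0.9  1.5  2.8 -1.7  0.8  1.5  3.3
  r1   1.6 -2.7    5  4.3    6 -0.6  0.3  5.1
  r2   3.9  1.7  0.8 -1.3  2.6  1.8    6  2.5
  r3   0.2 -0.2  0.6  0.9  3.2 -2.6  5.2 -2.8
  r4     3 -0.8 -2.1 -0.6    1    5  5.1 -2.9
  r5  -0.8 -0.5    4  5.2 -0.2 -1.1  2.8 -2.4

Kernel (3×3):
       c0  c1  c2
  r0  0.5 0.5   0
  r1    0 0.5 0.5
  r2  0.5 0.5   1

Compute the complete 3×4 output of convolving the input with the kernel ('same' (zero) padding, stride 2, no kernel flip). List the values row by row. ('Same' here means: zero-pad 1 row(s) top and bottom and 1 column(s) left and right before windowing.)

Output[0,0]: The receptive field on the zero-padded input at this output position is [0 0 0 / 0 3.8 -0.9 / 0 1.6 -2.7]. Elementwise product with the kernel and sum: 0·0.5 + 0·0.5 + 3.8·0.5 + -0.9·0.5 + 0·0.5 + 1.6·0.5 + -2.7·1.
Output[0,1]: The receptive field on the zero-padded input at this output position is [0 0 0 / -0.9 1.5 2.8 / -2.7 5 4.3]. Elementwise product with the kernel and sum: 0·0.5 + 0·0.5 + 1.5·0.5 + 2.8·0.5 + -2.7·0.5 + 5·0.5 + 4.3·1.

-0.45 7.6 4.1 7.35
3.5 2 6.8 2.6
0.3 5.8 6.45 0.85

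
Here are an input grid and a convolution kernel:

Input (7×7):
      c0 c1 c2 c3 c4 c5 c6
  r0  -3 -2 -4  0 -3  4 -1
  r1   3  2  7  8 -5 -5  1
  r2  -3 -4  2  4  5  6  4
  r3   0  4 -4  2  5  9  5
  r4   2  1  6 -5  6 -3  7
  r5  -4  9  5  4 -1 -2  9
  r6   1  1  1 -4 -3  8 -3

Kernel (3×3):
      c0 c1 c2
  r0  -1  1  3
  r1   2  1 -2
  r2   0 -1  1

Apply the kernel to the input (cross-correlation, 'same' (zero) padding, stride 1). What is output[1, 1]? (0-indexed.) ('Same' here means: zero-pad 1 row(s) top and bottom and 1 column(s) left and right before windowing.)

-11

The receptive field on the zero-padded input at this output position is [-3 -2 -4 / 3 2 7 / -3 -4 2]. Elementwise product with the kernel and sum: -3·-1 + -2·1 + -4·3 + 3·2 + 2·1 + 7·-2 + -4·-1 + 2·1.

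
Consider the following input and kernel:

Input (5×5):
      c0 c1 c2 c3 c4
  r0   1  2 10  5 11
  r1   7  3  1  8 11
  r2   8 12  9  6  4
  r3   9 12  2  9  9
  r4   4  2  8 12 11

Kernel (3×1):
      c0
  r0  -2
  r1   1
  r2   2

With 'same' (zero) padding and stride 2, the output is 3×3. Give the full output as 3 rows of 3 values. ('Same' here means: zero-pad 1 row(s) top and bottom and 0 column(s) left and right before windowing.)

15 12 33
12 11 0
-14 4 -7

Output[0,0]: The receptive field on the zero-padded input at this output position is [0 / 1 / 7]. Elementwise product with the kernel and sum: 0·-2 + 1·1 + 7·2.
Output[0,1]: The receptive field on the zero-padded input at this output position is [0 / 10 / 1]. Elementwise product with the kernel and sum: 0·-2 + 10·1 + 1·2.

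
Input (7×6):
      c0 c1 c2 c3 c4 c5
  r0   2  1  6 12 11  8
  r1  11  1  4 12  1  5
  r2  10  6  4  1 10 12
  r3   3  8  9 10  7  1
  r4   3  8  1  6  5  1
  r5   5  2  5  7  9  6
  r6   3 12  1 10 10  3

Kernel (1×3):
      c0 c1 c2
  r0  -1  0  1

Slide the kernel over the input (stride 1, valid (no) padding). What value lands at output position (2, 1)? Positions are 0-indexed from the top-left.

-5

The receptive field on the input at this output position is [6 4 1]. Elementwise product with the kernel and sum: 6·-1 + 1·1.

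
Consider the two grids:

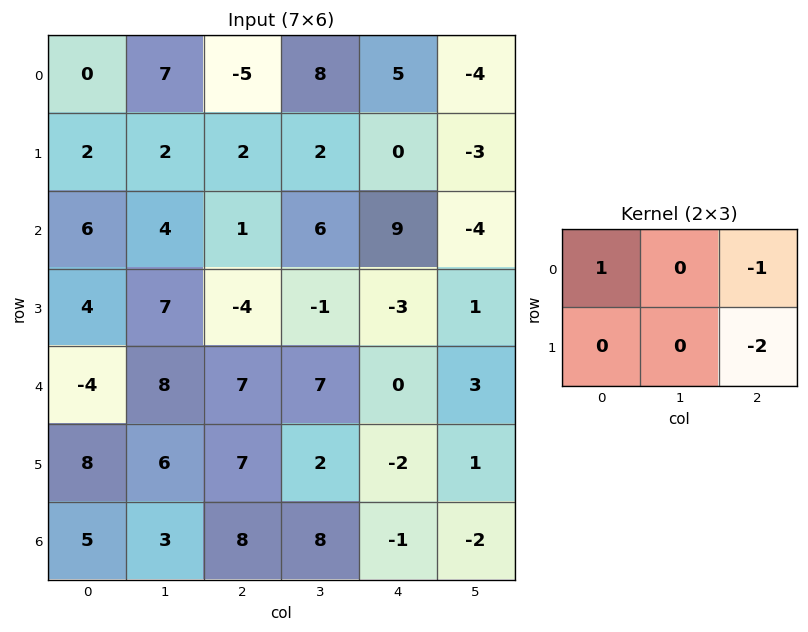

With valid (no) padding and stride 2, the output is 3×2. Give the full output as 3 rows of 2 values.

Output[0,0]: The receptive field on the input at this output position is [0 7 -5 / 2 2 2]. Elementwise product with the kernel and sum: 0·1 + -5·-1 + 2·-2.

1 -10
13 -2
-25 11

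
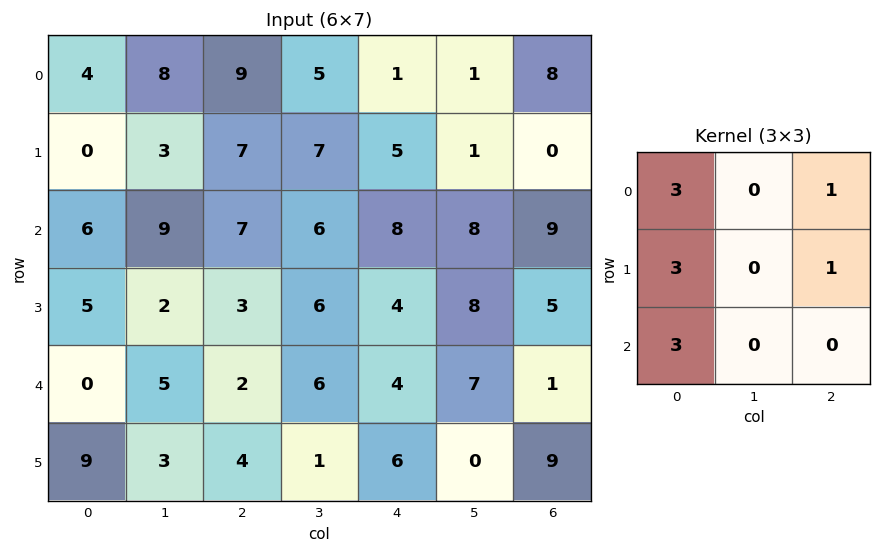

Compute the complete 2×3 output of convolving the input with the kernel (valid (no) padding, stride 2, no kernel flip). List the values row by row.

Output[0,0]: The receptive field on the input at this output position is [4 8 9 / 0 3 7 / 6 9 7]. Elementwise product with the kernel and sum: 4·3 + 9·1 + 0·3 + 7·1 + 6·3.

46 75 50
43 48 62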